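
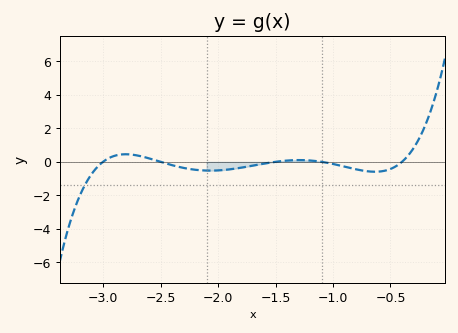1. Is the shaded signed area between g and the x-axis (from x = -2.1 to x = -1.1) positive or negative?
negative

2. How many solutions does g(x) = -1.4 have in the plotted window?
1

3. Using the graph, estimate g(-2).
-0.511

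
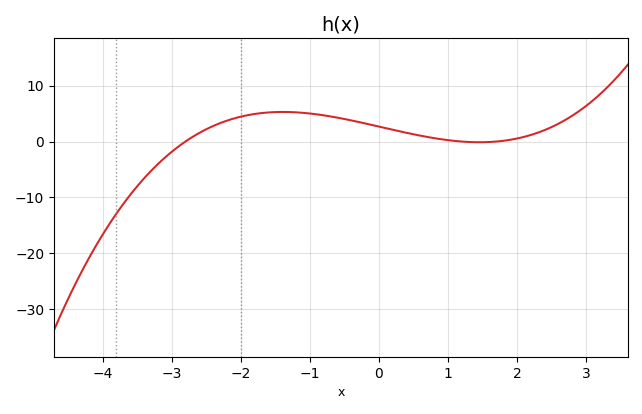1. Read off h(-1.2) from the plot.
5.23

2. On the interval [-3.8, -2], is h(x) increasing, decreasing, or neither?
increasing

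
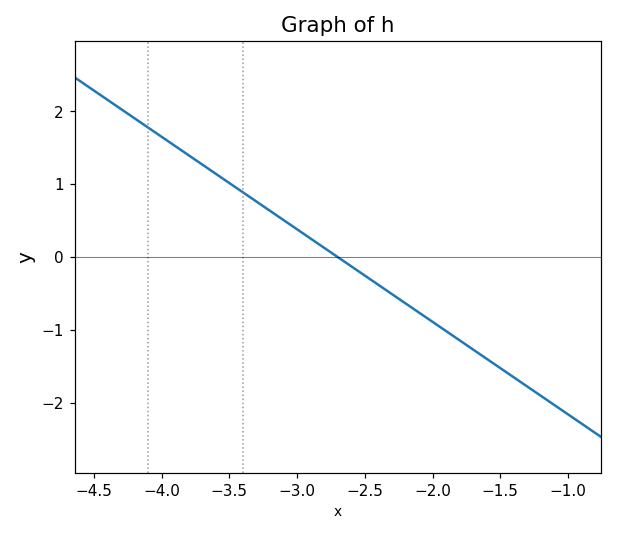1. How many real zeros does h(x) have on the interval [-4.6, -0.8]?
1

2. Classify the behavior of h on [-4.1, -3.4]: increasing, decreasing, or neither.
decreasing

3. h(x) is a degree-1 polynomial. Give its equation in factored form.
y = -1.27(x + 2.7)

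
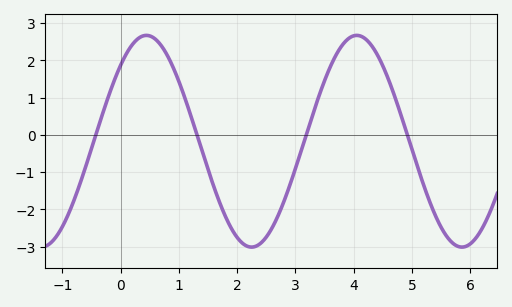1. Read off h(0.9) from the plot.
1.8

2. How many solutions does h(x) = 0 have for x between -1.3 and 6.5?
4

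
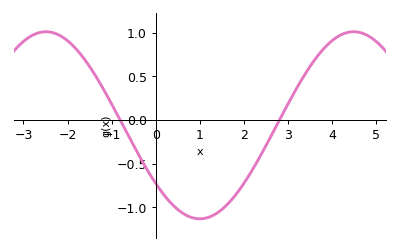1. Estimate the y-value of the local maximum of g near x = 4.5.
1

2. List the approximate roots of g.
-0.8, 2.8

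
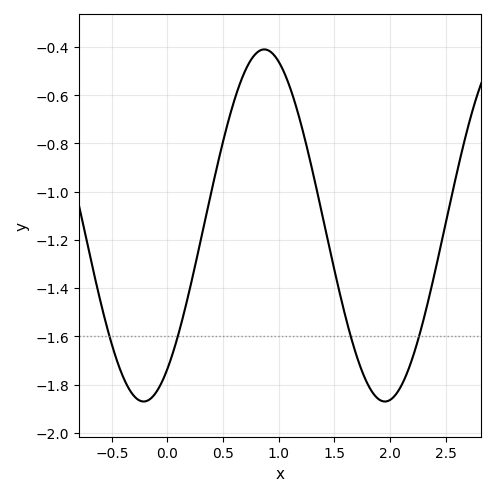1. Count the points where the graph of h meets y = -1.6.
4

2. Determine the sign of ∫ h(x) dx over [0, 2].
negative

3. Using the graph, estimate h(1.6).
-1.52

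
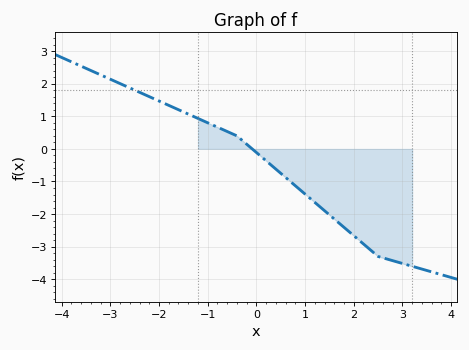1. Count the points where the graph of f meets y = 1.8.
1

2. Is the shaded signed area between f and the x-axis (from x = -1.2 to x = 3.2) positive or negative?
negative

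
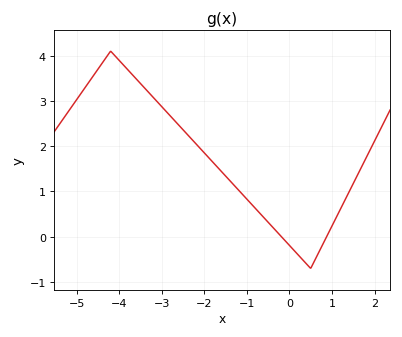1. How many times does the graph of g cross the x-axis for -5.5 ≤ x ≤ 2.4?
2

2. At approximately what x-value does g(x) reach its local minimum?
0.6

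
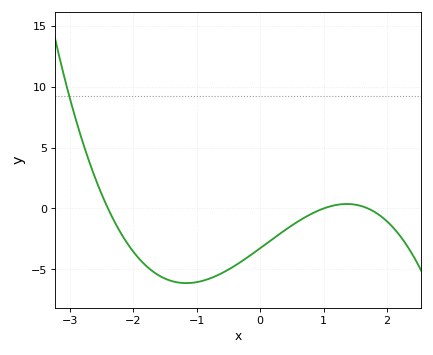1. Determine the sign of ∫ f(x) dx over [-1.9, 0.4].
negative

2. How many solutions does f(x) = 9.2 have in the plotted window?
1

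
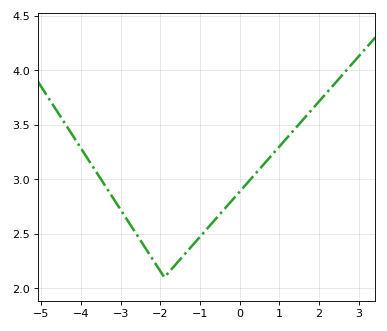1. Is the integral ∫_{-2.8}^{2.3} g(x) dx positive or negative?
positive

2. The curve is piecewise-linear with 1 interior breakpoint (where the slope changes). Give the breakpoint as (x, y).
(-1.9, 2.1)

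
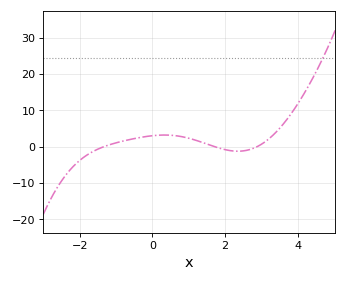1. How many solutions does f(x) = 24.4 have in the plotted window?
1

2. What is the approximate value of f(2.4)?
-1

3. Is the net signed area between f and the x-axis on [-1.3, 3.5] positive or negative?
positive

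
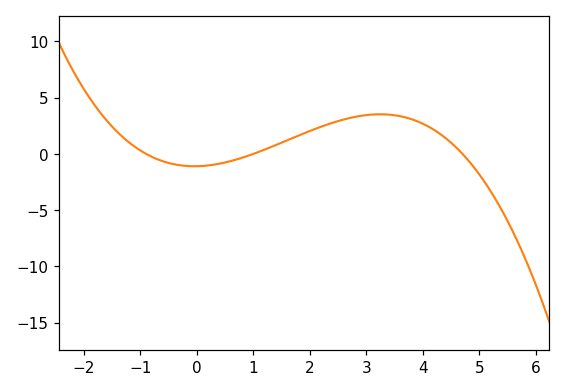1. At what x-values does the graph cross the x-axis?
-0.8, 1, 4.6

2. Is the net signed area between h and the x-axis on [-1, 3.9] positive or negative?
positive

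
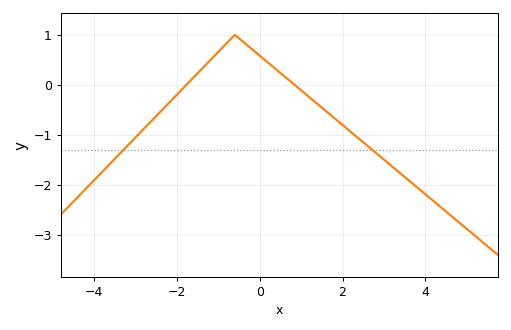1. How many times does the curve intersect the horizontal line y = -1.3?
2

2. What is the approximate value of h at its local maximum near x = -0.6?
1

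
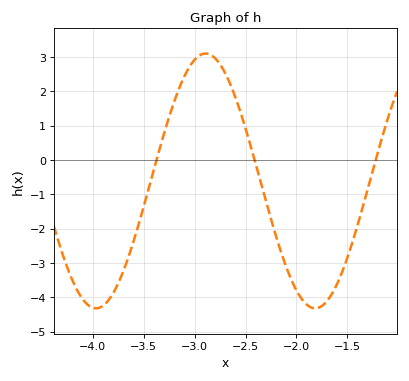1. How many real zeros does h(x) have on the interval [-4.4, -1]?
3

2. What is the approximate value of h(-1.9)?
-4.2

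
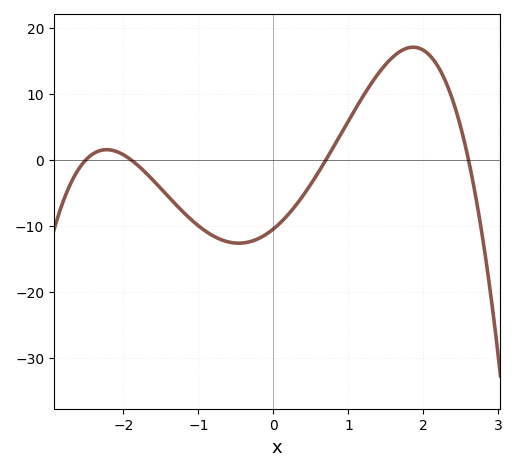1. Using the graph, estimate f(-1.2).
-7.95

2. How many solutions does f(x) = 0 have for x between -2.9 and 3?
4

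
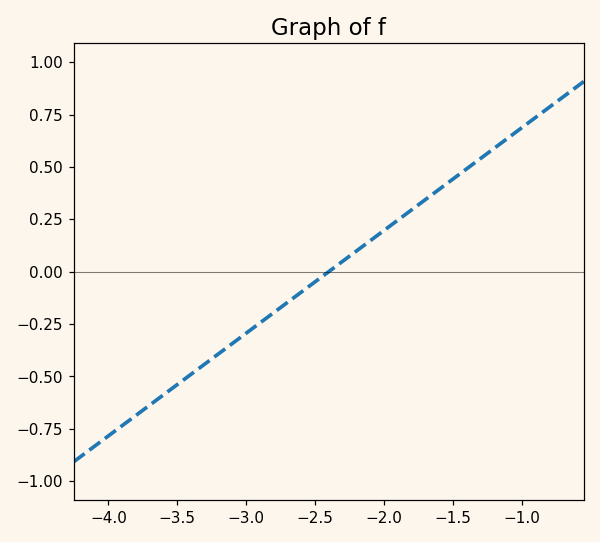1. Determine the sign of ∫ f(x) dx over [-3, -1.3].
positive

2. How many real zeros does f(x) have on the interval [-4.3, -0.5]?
1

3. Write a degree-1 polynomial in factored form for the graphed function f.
y = 0.49(x + 2.4)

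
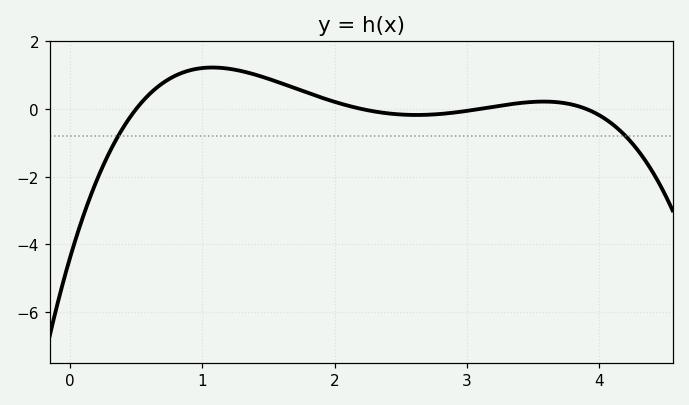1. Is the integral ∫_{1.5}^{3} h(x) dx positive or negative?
positive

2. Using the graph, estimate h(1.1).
1.22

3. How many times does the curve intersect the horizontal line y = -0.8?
2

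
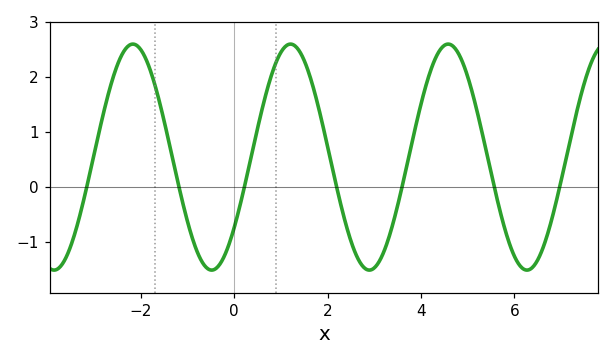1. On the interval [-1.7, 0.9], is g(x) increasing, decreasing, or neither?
neither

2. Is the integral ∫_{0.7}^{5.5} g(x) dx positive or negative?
positive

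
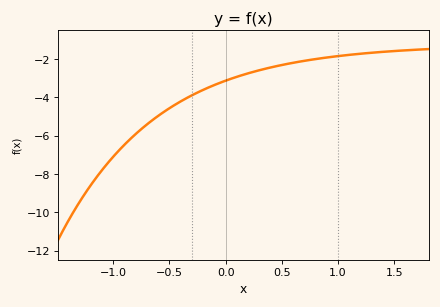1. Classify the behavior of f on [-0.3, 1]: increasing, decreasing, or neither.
increasing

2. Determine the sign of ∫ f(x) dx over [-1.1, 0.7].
negative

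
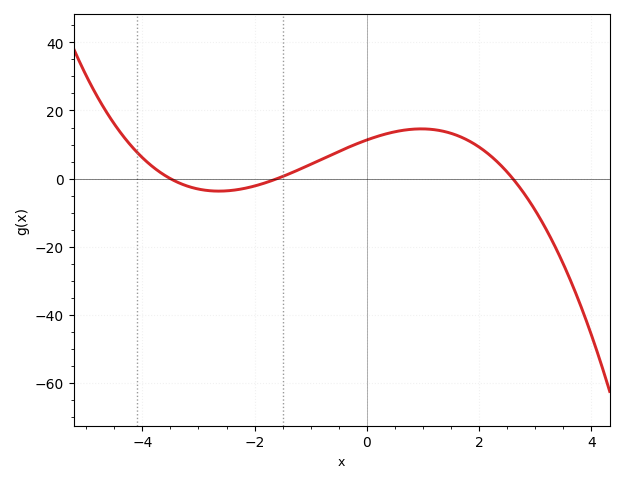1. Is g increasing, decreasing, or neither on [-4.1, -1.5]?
neither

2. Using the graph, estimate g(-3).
-3.06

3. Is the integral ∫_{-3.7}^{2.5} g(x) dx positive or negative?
positive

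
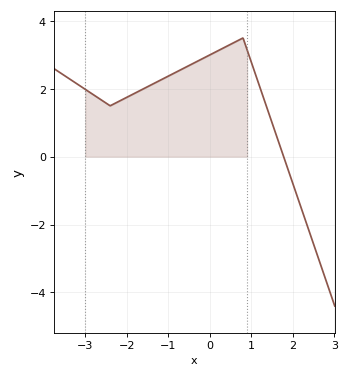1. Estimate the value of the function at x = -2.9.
1.9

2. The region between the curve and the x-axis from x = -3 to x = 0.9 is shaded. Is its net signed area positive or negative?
positive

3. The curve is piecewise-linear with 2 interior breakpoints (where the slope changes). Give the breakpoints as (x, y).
(-2.4, 1.5); (0.8, 3.5)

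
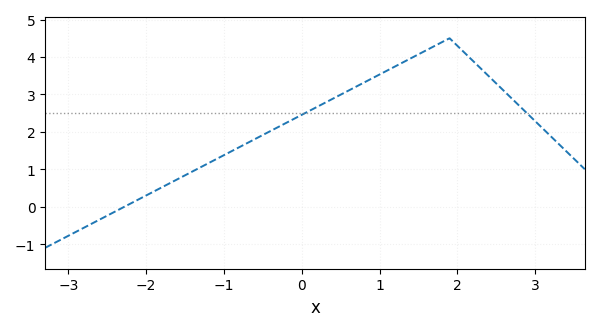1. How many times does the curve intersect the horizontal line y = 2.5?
2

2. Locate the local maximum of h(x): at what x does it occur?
1.9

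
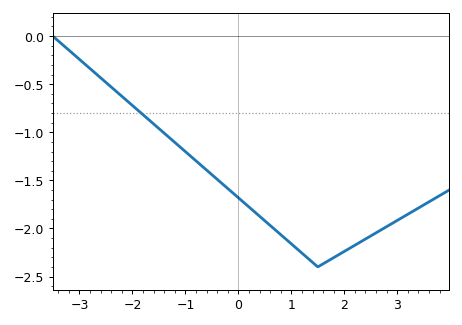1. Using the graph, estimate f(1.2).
-2.25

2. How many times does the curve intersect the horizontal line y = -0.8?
1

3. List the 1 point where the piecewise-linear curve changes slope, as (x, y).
(1.5, -2.4)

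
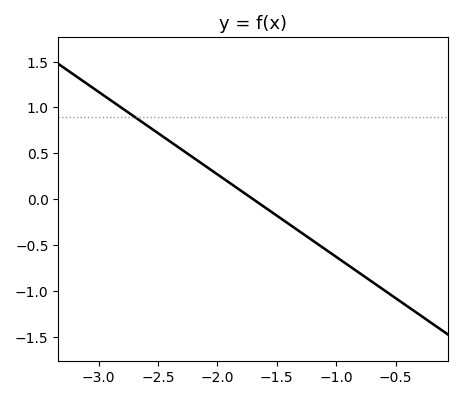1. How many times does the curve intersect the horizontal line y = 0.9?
1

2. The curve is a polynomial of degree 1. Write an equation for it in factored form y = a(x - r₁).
y = -0.9(x + 1.7)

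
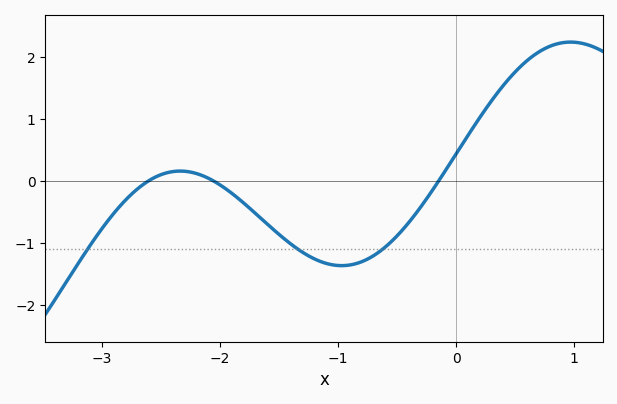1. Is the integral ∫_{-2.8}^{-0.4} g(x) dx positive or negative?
negative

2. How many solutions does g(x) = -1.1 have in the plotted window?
3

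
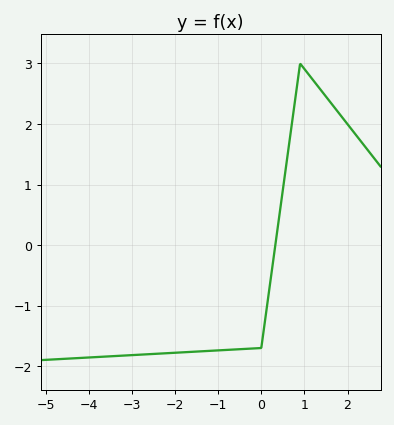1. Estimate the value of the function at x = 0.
-1.7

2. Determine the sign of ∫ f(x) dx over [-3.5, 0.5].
negative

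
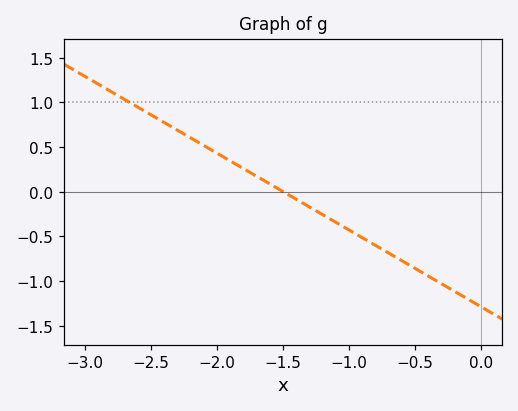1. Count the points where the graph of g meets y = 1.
1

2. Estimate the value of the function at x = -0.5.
-0.85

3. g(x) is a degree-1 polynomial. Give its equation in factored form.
y = -0.86(x + 1.5)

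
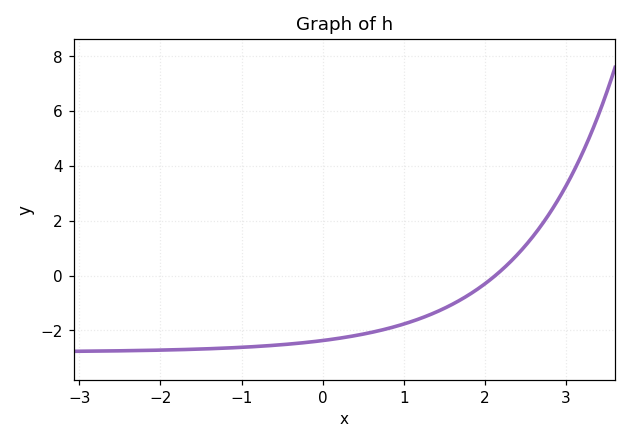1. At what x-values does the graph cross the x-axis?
2.1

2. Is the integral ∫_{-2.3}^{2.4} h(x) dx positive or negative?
negative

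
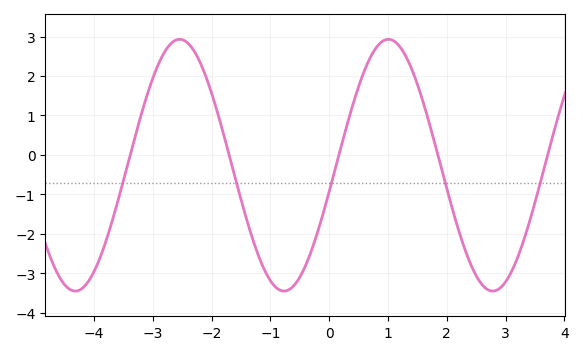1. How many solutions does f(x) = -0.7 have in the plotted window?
5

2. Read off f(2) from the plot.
-0.857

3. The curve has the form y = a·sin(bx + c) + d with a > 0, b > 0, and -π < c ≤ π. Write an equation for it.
y = 3.19sin(1.77x - 0.21) - 0.26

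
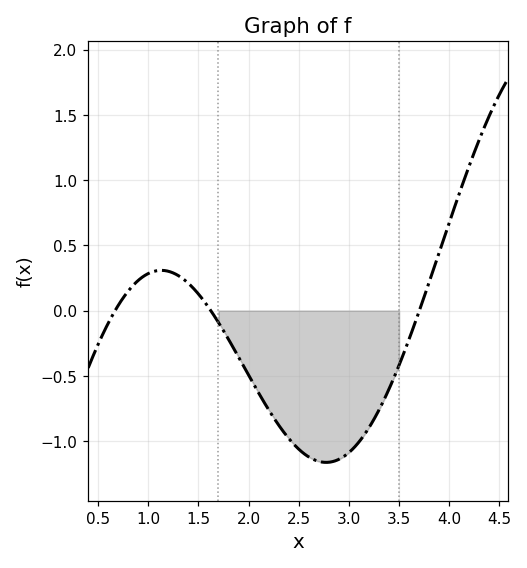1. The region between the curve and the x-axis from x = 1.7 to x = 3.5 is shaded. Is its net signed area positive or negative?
negative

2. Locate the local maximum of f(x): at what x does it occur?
1.13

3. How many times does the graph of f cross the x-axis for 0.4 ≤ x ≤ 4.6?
3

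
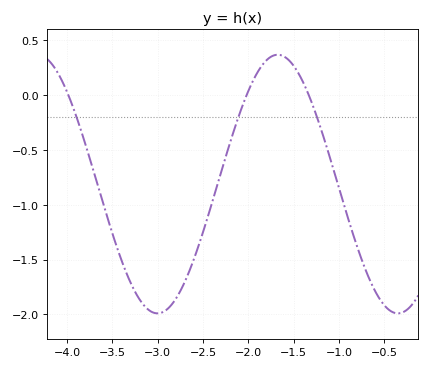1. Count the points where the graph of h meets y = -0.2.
3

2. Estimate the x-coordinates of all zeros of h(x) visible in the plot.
-3.98, -2.02, -1.33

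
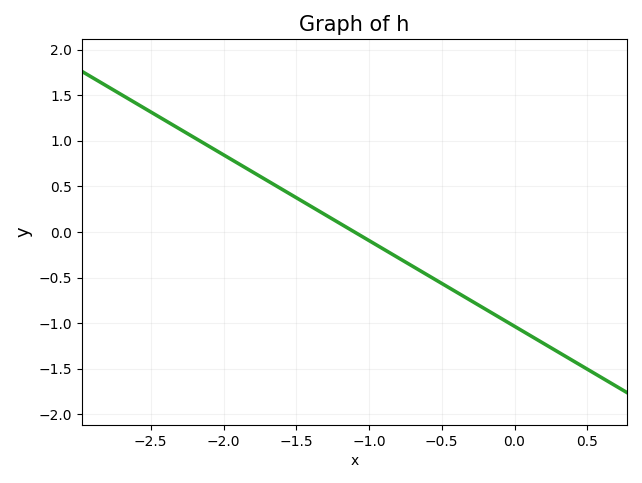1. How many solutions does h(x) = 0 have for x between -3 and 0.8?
1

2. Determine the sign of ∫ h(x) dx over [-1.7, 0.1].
negative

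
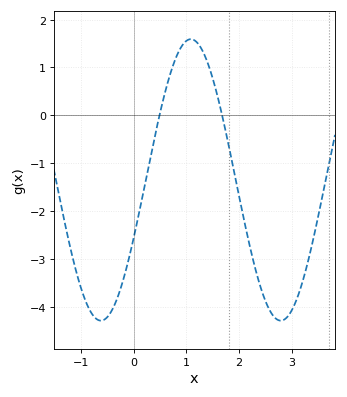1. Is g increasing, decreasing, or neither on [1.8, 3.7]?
neither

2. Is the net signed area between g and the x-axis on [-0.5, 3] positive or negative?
negative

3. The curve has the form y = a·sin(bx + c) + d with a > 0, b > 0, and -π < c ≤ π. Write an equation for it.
y = 2.94sin(1.84x - 0.42) - 1.35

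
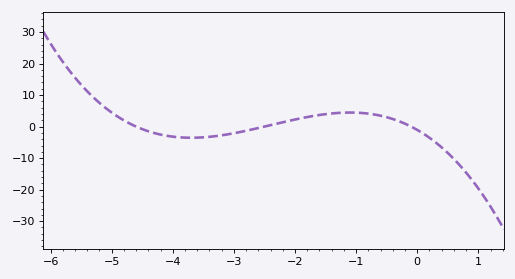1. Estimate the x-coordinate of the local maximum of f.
-1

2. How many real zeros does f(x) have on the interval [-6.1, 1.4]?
3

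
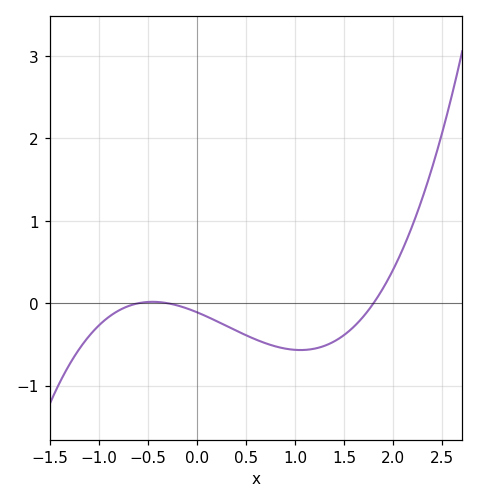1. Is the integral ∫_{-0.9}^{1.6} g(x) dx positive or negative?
negative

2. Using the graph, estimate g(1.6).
-0.284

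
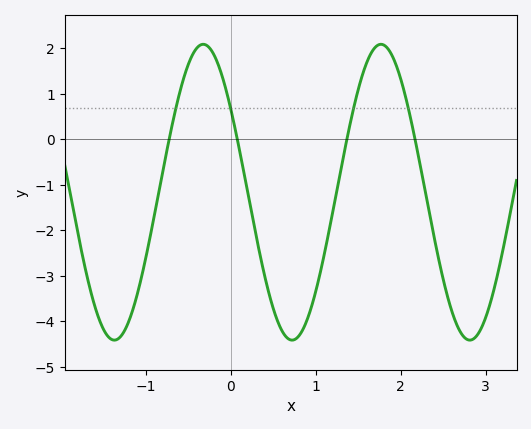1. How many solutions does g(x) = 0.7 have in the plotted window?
4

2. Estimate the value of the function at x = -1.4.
-4.4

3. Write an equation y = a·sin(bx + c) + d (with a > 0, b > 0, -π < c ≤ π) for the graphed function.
y = 3.25sin(3x + 2.55) - 1.16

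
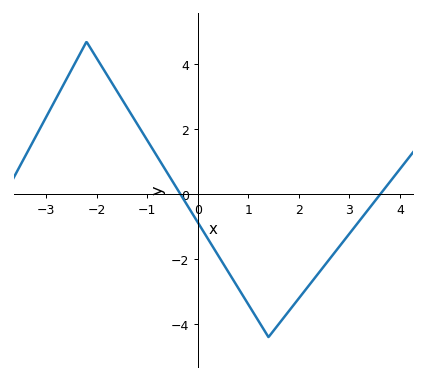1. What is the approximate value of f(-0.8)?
1.16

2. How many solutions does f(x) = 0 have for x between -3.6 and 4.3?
2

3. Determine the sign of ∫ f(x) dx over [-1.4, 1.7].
negative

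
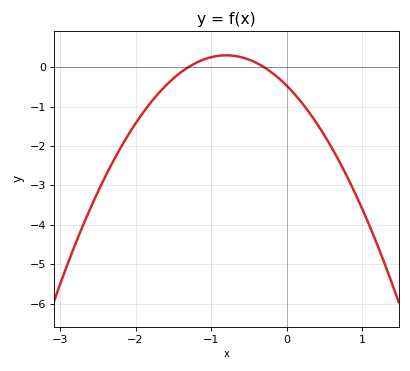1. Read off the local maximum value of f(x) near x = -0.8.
0.3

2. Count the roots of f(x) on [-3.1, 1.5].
2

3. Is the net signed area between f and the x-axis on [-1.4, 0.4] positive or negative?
negative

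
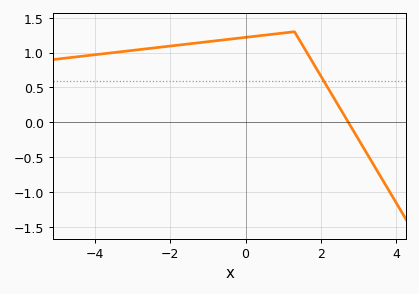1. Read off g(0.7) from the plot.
1.25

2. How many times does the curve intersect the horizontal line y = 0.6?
1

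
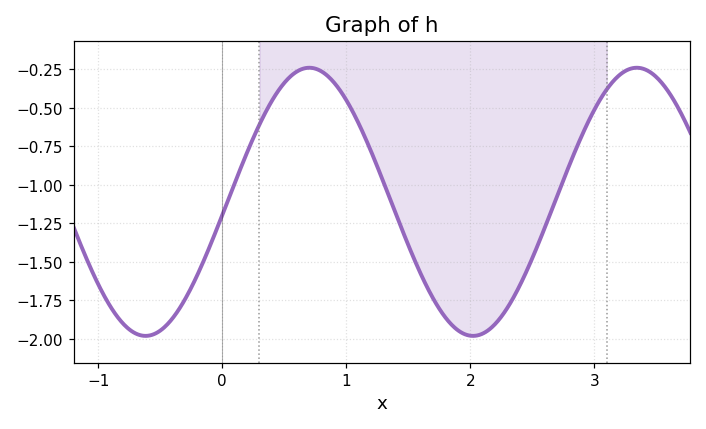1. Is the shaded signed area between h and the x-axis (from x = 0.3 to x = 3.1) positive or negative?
negative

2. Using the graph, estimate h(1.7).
-1.74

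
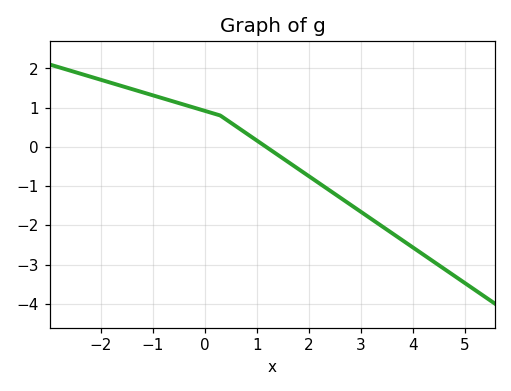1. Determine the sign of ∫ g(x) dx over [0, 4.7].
negative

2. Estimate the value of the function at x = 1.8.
-0.564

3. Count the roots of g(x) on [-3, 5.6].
1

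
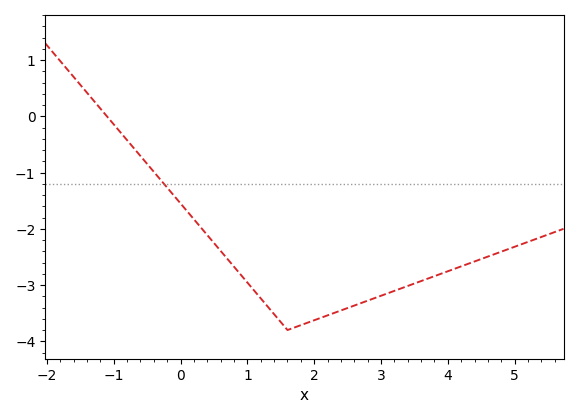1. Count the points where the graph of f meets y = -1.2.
1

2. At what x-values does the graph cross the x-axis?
-1.1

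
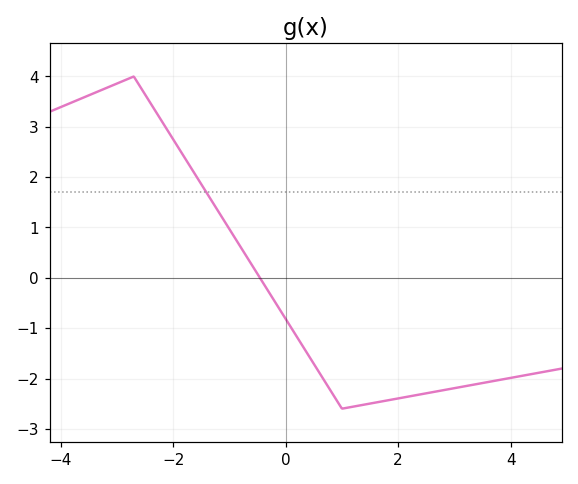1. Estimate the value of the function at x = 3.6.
-2.07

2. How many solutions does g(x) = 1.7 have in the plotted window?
1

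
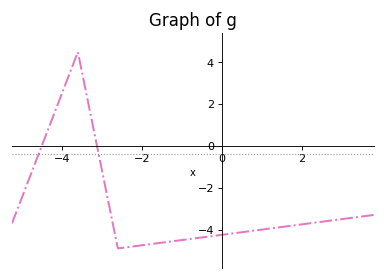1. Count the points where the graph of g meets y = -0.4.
2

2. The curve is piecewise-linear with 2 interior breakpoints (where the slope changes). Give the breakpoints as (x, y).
(-3.6, 4.5); (-2.6, -4.9)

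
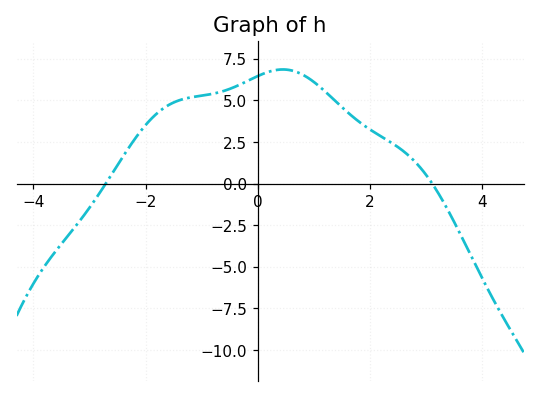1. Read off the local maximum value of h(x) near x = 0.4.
6.8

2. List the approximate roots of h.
-2.8, 3.2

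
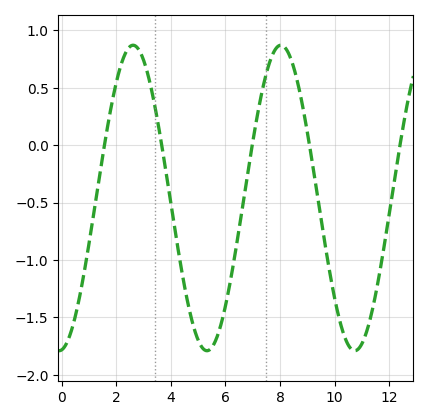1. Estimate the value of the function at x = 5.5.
-1.75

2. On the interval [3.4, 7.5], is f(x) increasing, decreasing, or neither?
neither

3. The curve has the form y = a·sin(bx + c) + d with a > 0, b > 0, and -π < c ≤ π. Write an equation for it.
y = 1.33sin(1.2x - 1.5) - 0.46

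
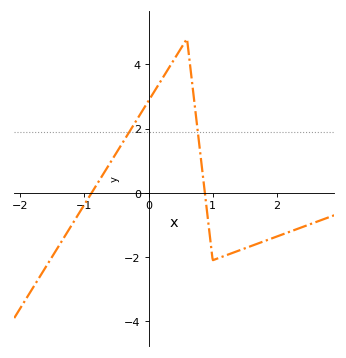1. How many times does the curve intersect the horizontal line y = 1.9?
2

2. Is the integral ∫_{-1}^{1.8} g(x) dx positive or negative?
positive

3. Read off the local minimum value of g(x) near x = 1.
-2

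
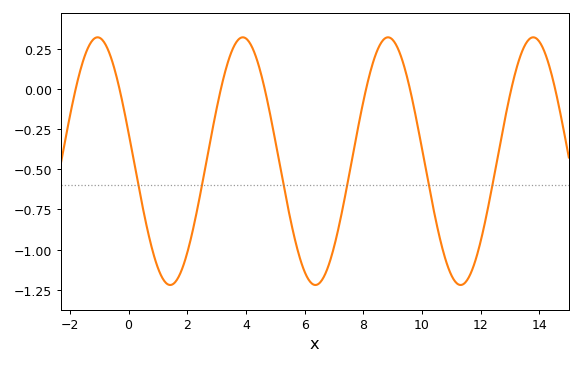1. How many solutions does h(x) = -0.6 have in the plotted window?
6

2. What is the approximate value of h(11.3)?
-1.22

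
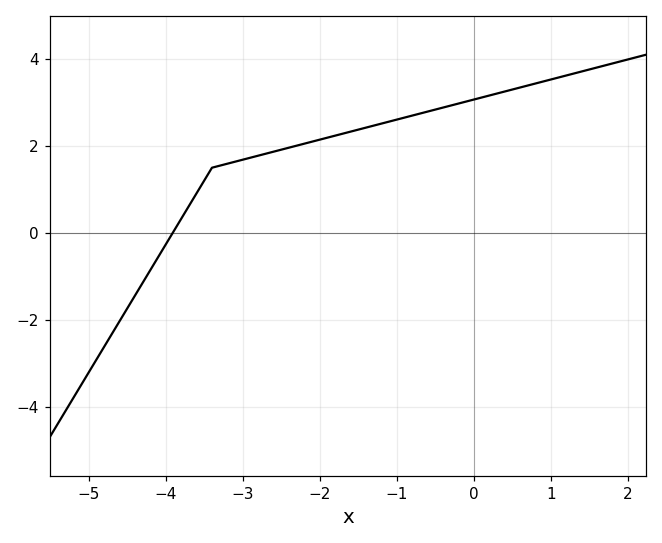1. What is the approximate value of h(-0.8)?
2.7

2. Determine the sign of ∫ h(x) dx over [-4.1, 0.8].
positive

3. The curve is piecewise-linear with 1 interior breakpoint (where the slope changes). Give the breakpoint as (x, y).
(-3.4, 1.5)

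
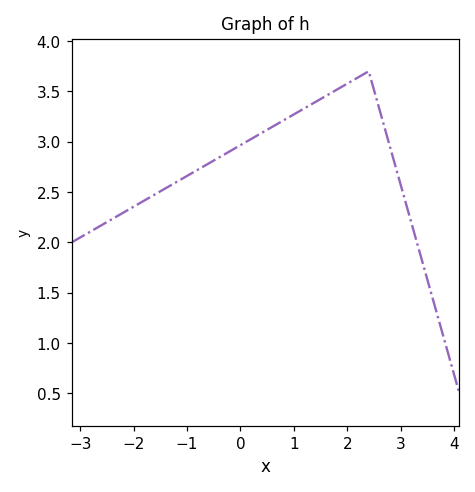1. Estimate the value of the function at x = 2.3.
3.65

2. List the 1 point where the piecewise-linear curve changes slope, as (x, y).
(2.4, 3.7)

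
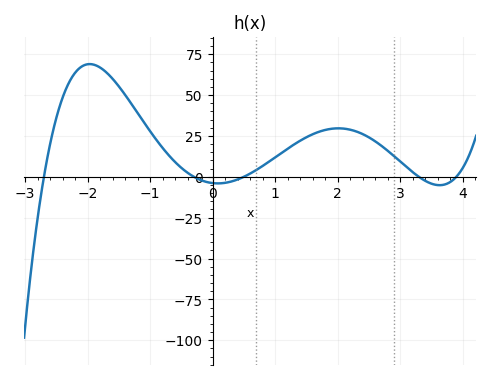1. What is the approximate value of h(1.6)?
26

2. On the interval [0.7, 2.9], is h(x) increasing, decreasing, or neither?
neither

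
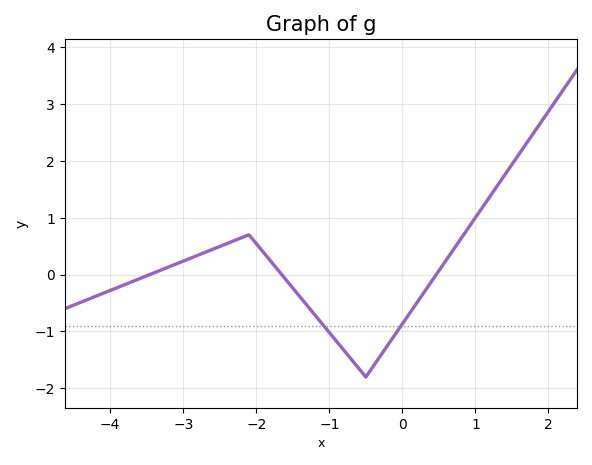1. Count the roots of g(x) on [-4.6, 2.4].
3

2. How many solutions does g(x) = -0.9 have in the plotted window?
2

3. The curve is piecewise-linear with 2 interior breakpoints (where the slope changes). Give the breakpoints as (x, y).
(-2.1, 0.7); (-0.5, -1.8)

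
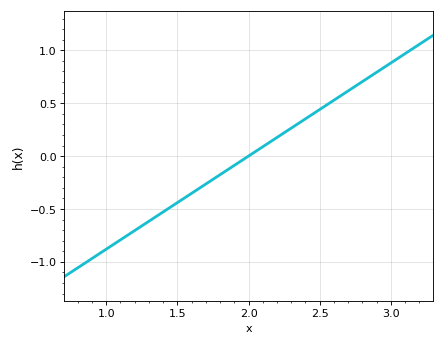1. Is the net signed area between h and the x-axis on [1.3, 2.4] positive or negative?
negative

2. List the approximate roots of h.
2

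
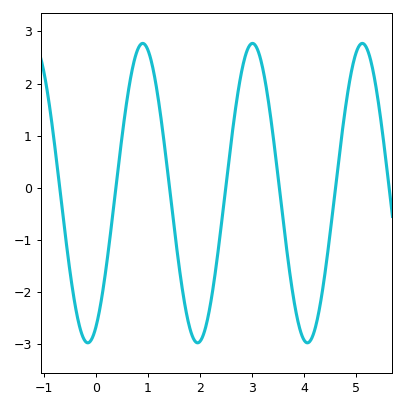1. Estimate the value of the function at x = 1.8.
-2.67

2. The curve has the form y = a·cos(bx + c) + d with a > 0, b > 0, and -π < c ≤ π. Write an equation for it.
y = 2.87cos(2.98x - 2.68) - 0.1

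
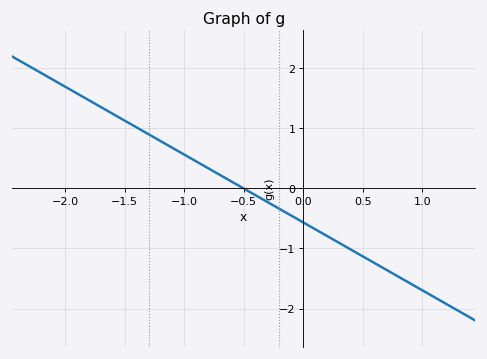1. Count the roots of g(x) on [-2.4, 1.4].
1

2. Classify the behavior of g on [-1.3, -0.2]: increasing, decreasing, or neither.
decreasing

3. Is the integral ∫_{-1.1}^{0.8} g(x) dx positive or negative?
negative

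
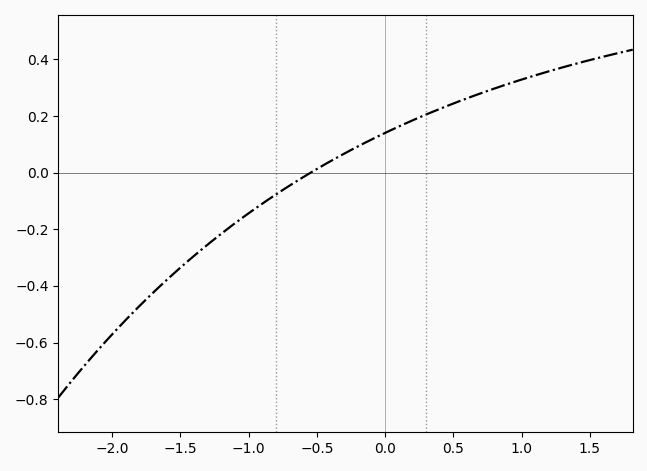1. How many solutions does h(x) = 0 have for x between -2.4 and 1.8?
1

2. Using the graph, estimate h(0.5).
0.244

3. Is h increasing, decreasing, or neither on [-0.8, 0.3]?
increasing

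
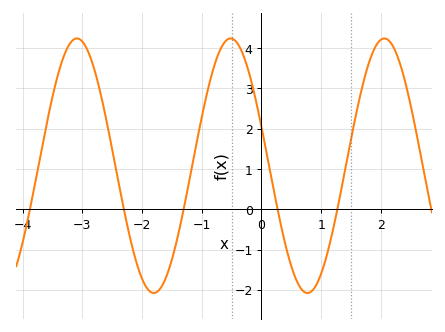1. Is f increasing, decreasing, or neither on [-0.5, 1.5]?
neither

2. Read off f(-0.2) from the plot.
3.34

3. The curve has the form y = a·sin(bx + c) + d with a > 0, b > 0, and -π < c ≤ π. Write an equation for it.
y = 3.16sin(2.44x + 2.83) + 1.08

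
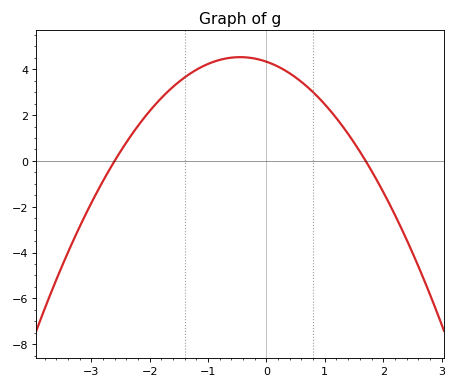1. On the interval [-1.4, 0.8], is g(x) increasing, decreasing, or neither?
neither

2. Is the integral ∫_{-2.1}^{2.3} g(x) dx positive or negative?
positive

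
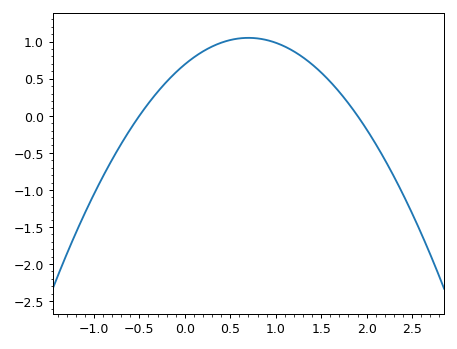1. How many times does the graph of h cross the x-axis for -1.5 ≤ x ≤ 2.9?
2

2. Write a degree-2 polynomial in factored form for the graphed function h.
y = -0.73(x + 0.5)(x - 1.9)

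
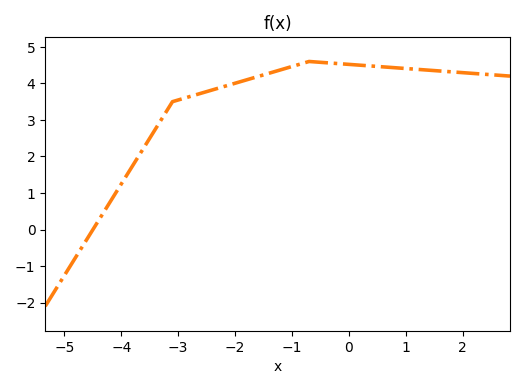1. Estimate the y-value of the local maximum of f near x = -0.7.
4.6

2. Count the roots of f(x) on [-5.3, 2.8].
1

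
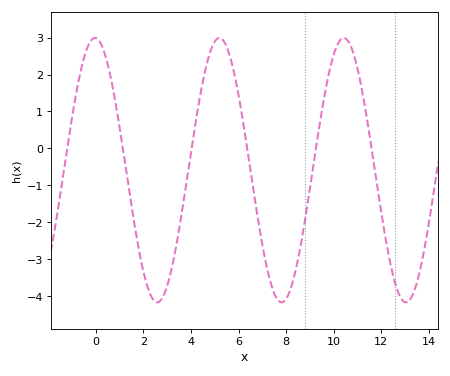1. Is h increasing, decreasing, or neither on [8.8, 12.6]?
neither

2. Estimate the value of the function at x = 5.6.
2.58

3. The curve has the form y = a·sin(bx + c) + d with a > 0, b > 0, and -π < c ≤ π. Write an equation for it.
y = 3.58sin(1.2x + 1.62) - 0.59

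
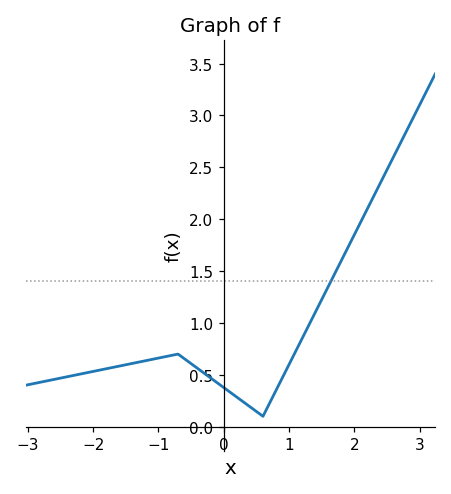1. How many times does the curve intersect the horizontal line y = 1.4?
1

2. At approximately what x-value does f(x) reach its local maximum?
-0.7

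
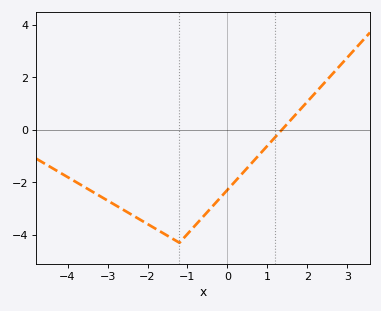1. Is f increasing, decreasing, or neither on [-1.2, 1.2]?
increasing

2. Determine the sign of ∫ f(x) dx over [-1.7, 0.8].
negative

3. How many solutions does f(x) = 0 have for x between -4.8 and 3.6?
1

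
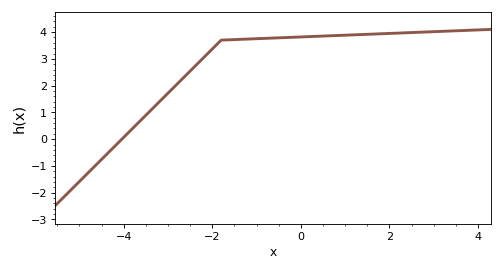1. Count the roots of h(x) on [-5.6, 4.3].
1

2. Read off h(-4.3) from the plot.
-0.424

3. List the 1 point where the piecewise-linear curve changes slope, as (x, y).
(-1.8, 3.7)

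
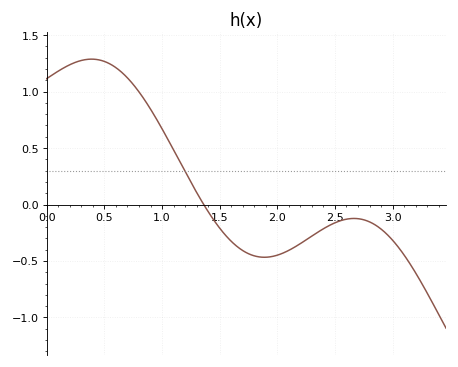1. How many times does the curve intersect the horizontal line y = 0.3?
1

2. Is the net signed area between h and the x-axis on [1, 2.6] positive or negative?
negative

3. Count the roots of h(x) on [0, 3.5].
1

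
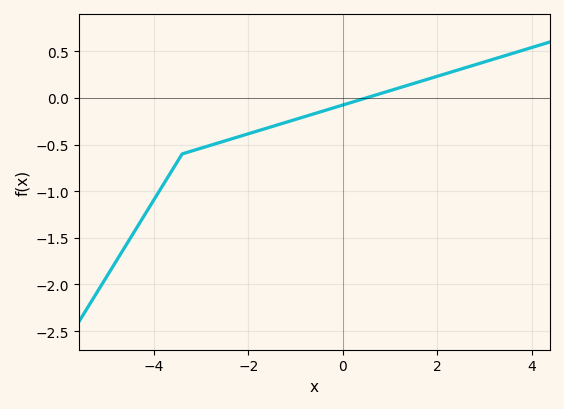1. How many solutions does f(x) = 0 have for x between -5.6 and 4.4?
1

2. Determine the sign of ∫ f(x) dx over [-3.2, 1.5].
negative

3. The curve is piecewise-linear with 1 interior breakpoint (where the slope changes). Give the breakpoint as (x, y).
(-3.4, -0.6)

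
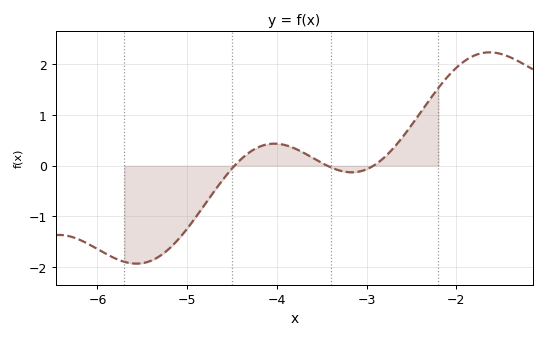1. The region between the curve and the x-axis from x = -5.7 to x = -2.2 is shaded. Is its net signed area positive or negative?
negative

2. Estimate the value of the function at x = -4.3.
0.271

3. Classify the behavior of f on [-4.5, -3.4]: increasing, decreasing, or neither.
neither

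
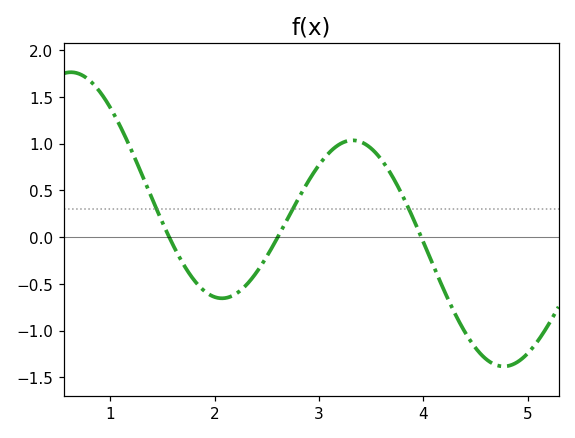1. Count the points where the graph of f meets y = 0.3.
3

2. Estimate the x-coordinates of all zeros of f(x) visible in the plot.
1.57, 2.61, 3.98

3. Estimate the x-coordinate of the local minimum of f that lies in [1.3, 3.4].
2.07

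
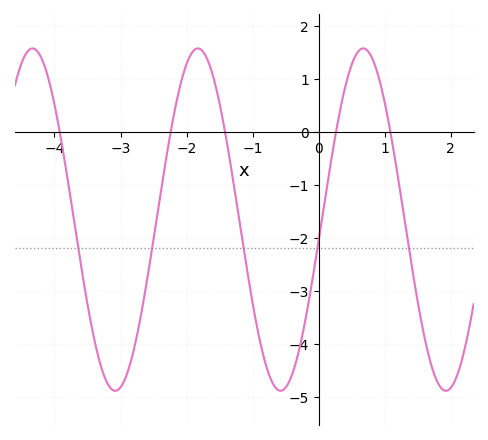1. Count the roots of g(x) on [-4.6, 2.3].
5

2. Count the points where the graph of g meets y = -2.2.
5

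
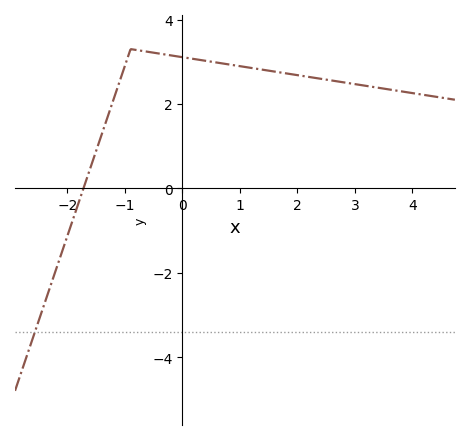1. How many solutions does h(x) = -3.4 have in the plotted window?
1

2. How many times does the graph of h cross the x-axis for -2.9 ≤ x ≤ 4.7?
1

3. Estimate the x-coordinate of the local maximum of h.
-0.8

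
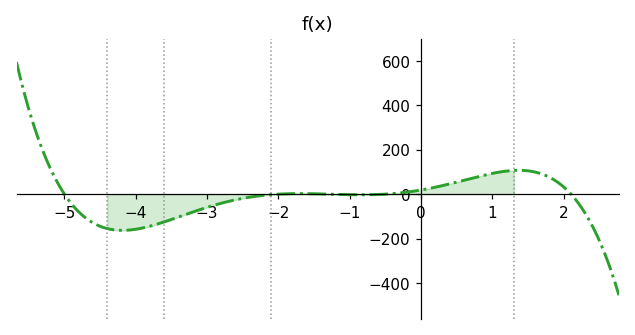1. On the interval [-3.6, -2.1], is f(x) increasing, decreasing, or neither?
increasing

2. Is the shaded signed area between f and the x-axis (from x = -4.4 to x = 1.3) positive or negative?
negative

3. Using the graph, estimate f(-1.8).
2.22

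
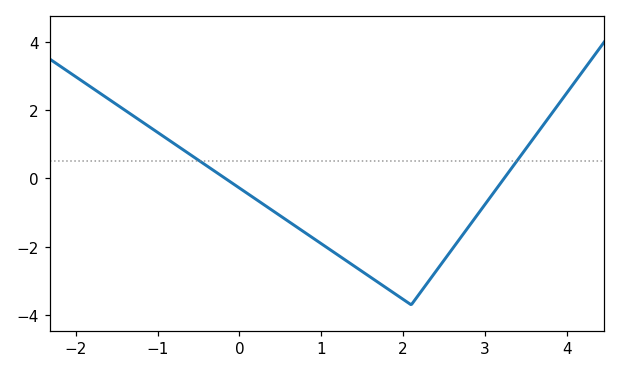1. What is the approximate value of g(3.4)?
0.6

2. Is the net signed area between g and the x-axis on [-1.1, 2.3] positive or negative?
negative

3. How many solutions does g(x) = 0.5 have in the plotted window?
2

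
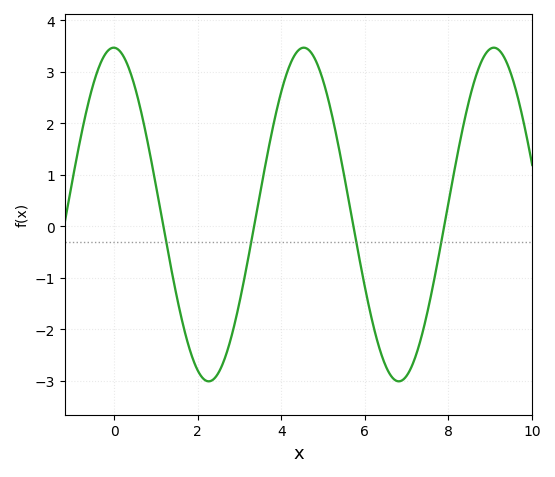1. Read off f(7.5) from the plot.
-1.67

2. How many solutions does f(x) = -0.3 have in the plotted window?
4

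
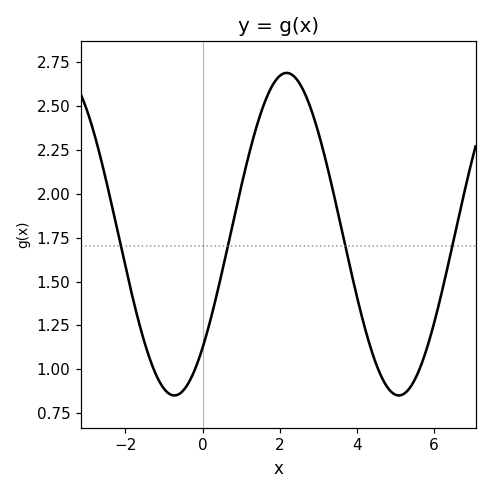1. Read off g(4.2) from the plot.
1.24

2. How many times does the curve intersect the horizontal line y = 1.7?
4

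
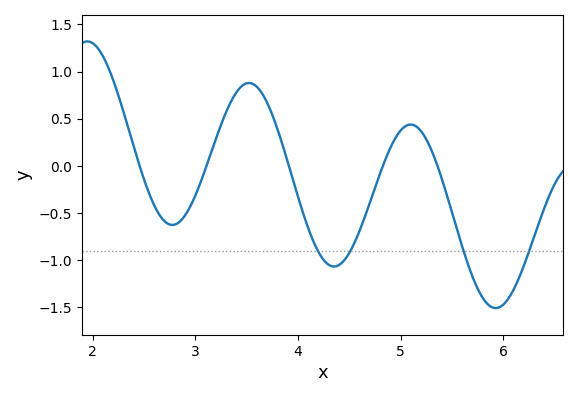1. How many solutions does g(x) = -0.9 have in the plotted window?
4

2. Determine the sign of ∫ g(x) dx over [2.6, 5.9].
negative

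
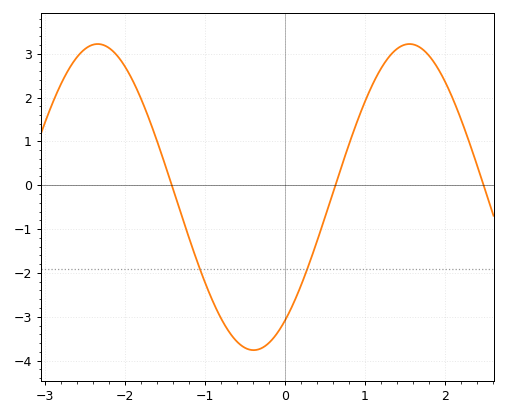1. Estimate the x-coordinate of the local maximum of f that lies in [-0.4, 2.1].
1.56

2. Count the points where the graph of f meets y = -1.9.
2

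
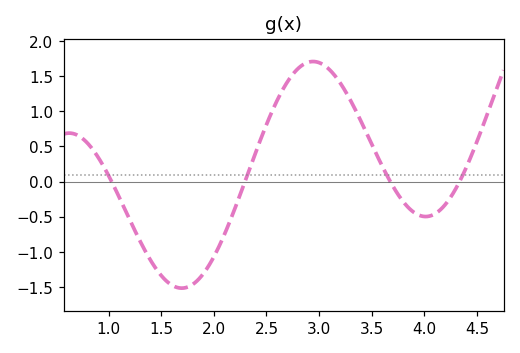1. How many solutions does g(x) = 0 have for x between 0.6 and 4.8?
4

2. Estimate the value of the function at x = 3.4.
0.854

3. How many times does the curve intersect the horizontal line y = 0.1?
4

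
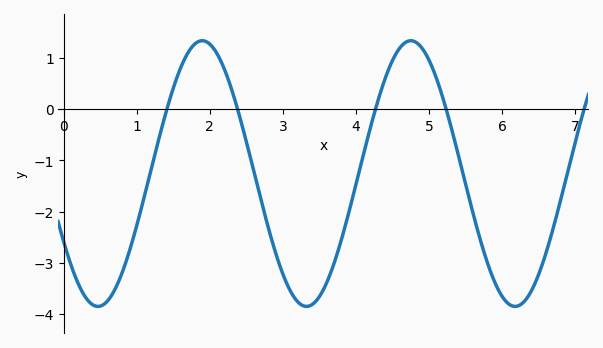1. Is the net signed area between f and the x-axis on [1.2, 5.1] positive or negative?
negative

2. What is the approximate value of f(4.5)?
0.9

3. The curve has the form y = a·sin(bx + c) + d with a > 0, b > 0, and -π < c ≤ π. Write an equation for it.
y = 2.59sin(2.2x - 2.6) - 1.26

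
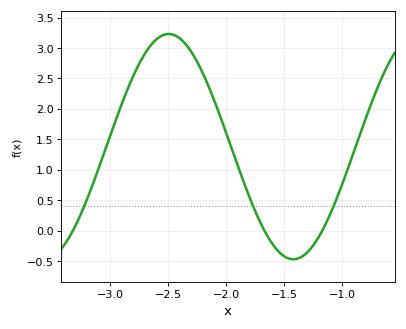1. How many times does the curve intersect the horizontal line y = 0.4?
3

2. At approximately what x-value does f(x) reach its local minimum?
-1.42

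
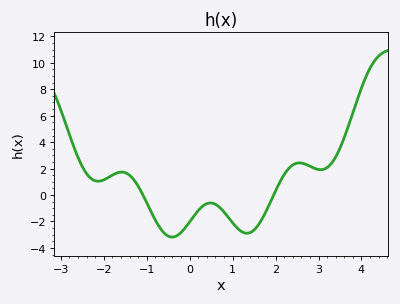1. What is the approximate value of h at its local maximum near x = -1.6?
1.74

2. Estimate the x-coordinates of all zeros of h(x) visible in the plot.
-1.09, 1.95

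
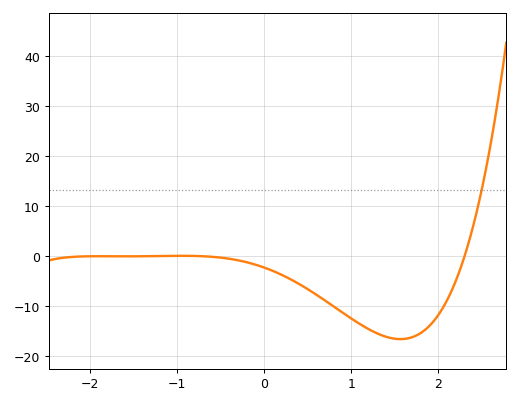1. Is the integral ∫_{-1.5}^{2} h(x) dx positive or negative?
negative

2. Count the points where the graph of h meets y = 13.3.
1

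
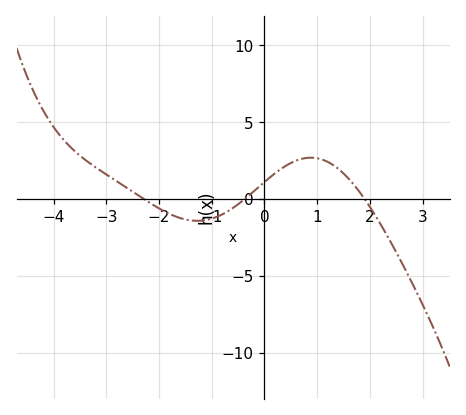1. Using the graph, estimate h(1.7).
1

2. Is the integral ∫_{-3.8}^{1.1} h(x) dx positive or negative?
positive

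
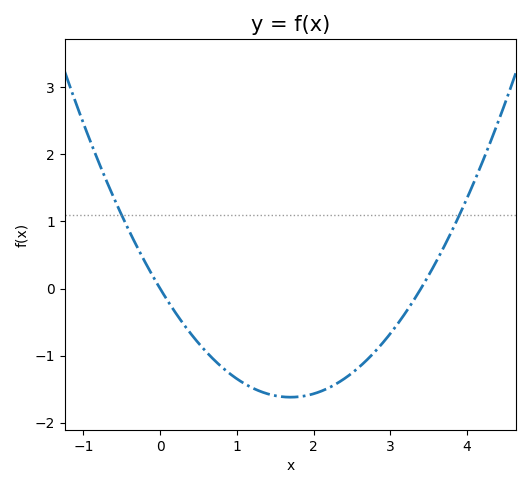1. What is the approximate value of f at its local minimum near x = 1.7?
-1.6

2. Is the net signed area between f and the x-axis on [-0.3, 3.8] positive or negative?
negative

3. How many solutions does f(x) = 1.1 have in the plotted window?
2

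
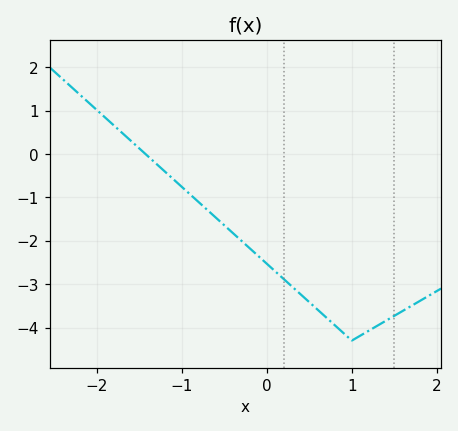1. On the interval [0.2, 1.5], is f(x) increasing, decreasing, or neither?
neither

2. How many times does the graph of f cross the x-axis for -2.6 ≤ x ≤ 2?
1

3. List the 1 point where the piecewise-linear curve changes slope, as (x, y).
(1, -4.3)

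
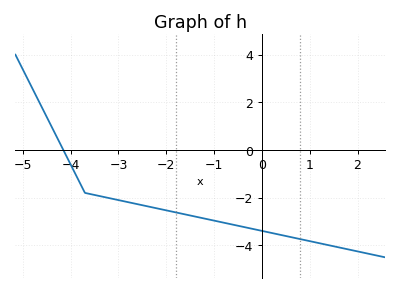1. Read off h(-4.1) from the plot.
-0.2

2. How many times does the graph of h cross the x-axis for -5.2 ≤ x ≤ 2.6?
1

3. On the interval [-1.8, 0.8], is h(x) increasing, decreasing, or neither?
decreasing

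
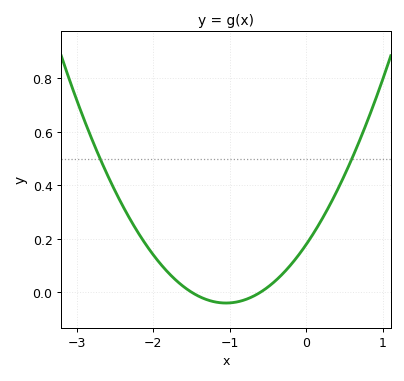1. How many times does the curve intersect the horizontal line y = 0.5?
2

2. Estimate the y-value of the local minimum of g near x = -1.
-0.041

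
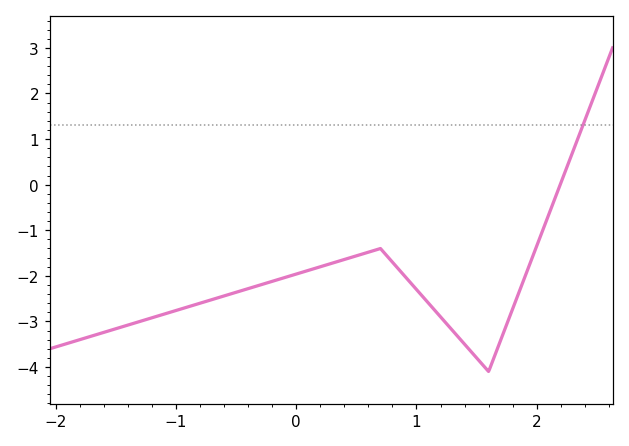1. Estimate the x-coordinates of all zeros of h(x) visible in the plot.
2.2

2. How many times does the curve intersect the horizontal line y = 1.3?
1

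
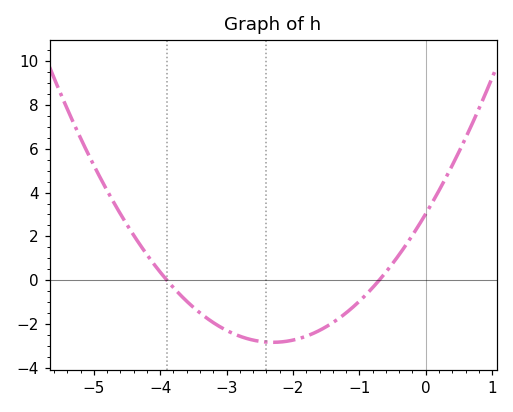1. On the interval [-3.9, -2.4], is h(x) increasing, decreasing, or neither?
decreasing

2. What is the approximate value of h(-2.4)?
-2.83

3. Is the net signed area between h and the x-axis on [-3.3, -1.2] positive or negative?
negative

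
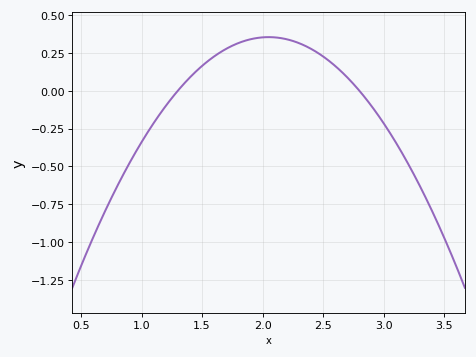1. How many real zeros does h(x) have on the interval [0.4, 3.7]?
2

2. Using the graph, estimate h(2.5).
0.22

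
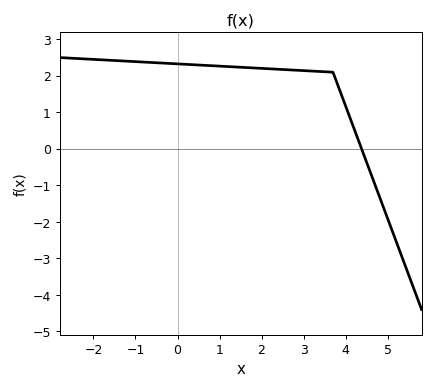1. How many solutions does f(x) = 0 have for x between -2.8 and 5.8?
1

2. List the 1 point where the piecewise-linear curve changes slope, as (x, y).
(3.7, 2.1)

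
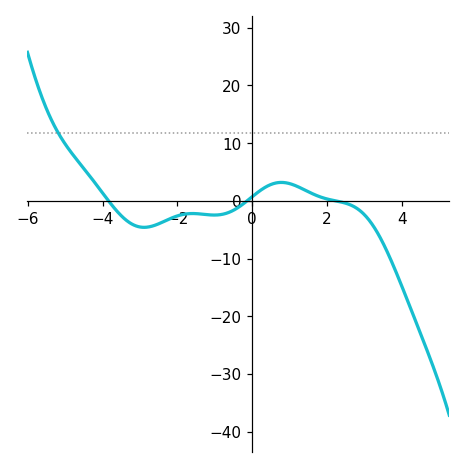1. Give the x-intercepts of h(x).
-3.8, -0.2, 2.2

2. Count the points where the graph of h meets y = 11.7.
1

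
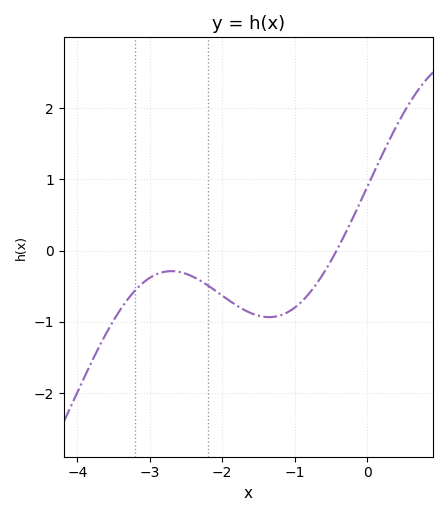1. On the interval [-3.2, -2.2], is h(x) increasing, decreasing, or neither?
neither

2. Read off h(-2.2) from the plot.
-0.5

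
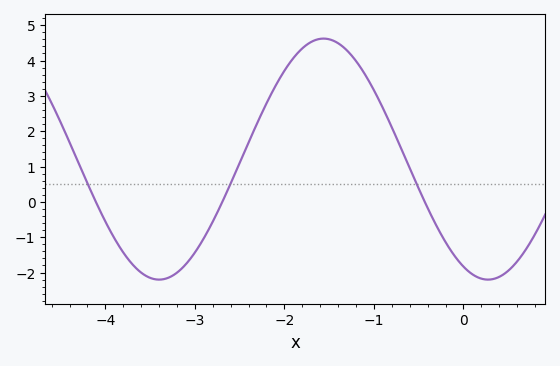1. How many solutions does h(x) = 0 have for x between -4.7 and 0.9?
3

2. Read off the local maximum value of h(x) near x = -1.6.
4.62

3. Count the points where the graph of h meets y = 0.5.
3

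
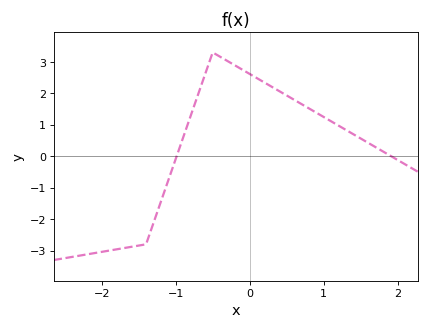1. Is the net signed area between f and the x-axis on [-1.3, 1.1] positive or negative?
positive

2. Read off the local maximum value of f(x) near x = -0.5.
3.3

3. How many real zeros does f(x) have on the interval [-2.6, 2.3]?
2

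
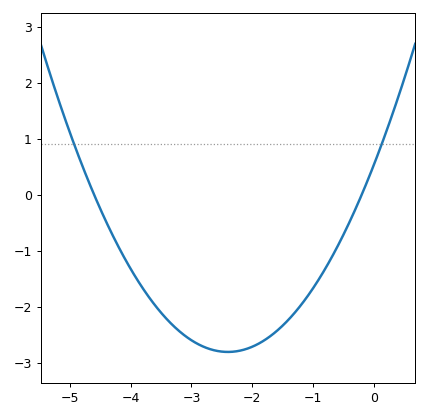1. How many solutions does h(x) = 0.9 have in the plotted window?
2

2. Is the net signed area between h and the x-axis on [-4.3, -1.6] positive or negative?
negative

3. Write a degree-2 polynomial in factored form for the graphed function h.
y = 0.58(x + 4.6)(x + 0.2)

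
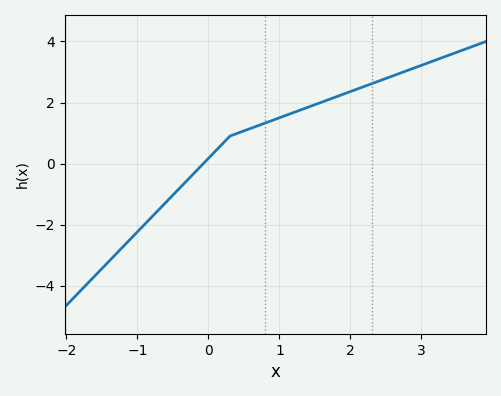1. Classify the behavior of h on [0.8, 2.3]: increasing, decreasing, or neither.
increasing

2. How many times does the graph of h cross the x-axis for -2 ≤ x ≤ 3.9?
1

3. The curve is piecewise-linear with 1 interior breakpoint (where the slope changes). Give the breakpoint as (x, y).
(0.3, 0.9)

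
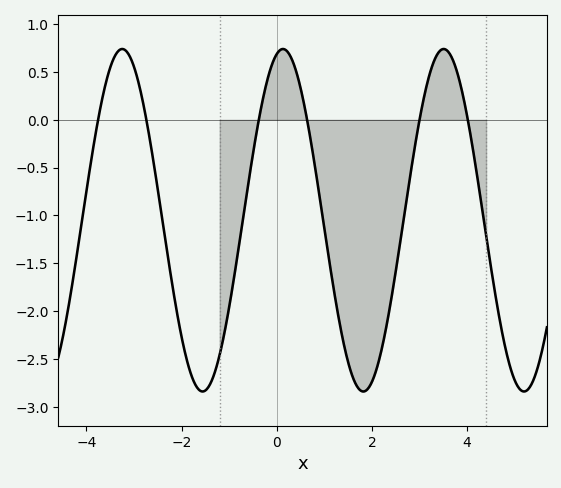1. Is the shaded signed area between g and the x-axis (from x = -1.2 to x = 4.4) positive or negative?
negative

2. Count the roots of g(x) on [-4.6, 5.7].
6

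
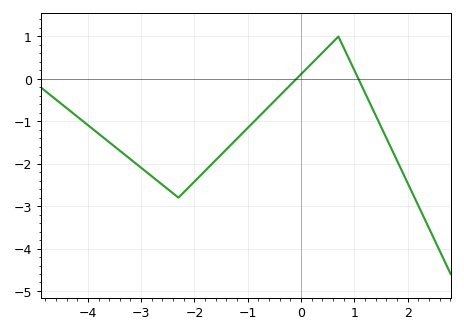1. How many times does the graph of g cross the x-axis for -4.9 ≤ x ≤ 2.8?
2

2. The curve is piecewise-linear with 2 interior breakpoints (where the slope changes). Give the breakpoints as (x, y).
(-2.3, -2.8); (0.7, 1)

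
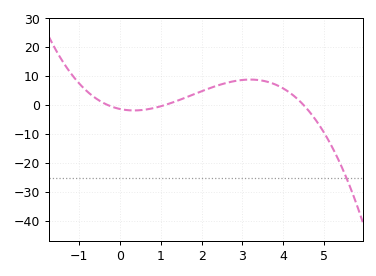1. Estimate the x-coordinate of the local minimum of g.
0.4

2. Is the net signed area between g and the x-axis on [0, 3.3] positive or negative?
positive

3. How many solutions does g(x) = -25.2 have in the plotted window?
1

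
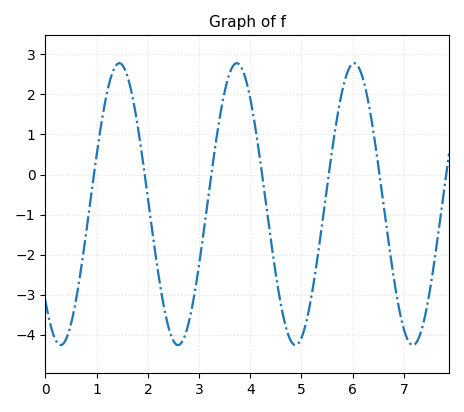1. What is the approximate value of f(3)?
-2.25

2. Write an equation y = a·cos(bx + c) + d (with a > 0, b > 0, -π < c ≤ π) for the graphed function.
y = 3.52cos(2.74x + 2.33) - 0.74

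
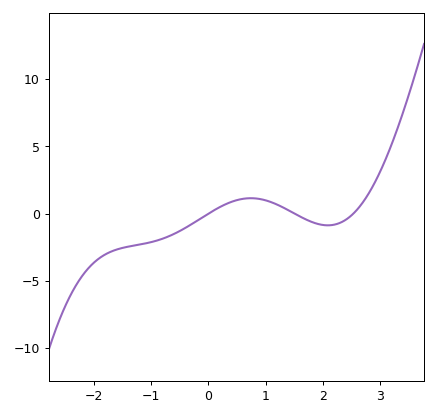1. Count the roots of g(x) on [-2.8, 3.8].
3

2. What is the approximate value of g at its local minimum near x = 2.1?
-0.864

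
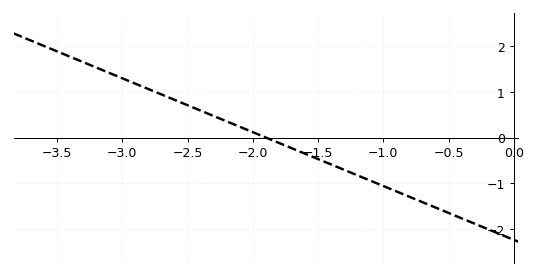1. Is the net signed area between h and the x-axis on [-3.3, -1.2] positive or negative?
positive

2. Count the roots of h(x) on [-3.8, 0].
1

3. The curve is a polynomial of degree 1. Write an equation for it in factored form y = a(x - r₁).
y = -1.18(x + 1.9)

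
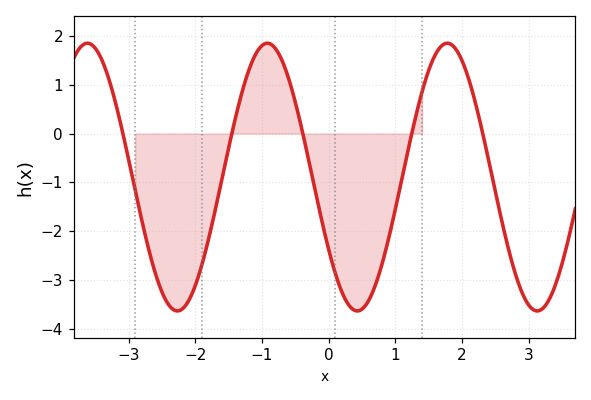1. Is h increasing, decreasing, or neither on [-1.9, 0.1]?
neither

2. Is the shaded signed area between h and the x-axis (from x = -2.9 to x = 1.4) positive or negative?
negative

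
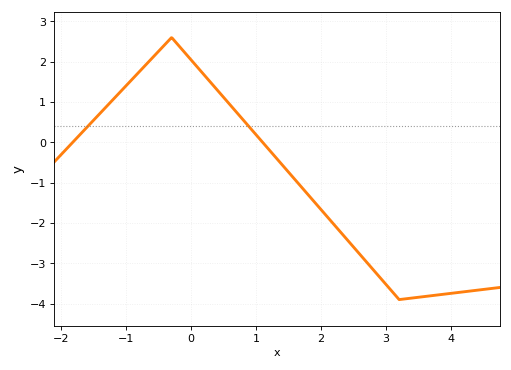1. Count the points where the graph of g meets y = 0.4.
2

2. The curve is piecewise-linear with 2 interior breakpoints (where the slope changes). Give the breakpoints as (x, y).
(-0.3, 2.6); (3.2, -3.9)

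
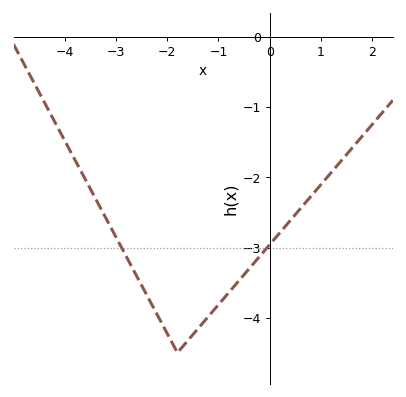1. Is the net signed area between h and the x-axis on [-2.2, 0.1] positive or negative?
negative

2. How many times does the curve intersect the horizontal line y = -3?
2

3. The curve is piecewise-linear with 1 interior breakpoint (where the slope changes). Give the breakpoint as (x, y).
(-1.8, -4.5)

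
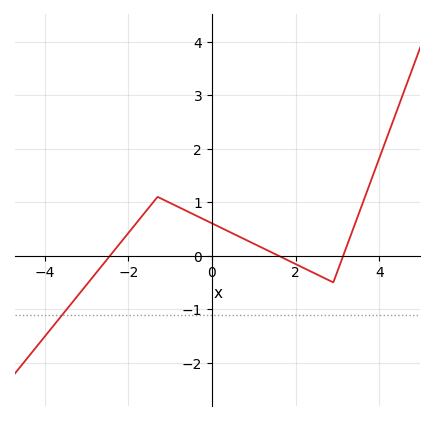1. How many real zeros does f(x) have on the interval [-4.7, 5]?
3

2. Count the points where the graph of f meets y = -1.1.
1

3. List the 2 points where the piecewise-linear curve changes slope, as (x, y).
(-1.3, 1.1); (2.9, -0.5)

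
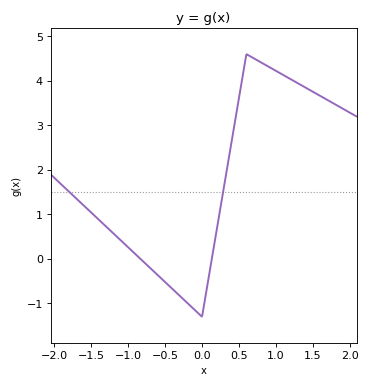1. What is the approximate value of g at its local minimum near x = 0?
-1.3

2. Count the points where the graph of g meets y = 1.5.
2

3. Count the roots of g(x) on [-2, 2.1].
2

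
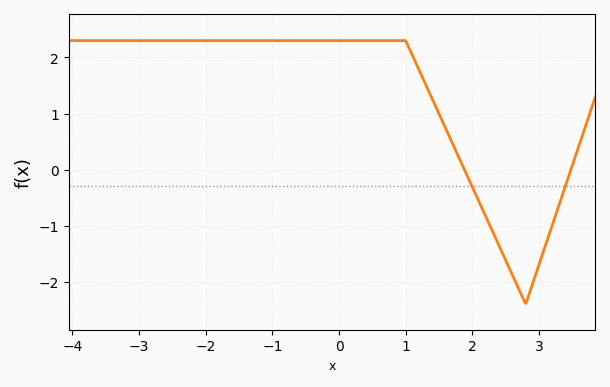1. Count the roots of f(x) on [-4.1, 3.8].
2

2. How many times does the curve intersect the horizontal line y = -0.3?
2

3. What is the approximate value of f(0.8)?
2.3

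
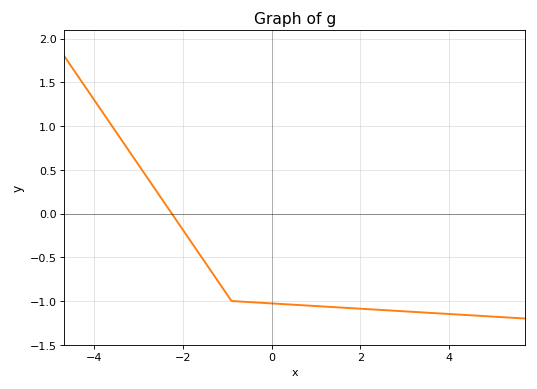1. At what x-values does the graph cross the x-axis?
-2.2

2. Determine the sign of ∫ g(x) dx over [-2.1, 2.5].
negative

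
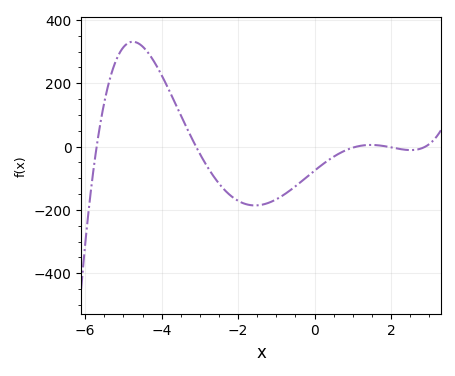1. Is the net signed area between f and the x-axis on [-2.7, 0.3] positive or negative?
negative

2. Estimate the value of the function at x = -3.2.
23.7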